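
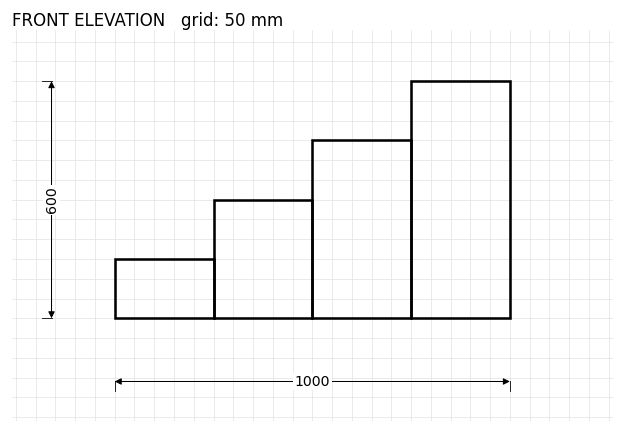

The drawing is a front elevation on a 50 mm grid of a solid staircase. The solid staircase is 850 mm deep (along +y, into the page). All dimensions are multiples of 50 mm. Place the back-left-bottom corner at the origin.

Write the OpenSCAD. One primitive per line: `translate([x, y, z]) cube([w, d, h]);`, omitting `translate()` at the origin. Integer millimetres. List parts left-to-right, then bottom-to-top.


cube([250, 850, 150]);
translate([250, 0, 0]) cube([250, 850, 300]);
translate([500, 0, 0]) cube([250, 850, 450]);
translate([750, 0, 0]) cube([250, 850, 600]);


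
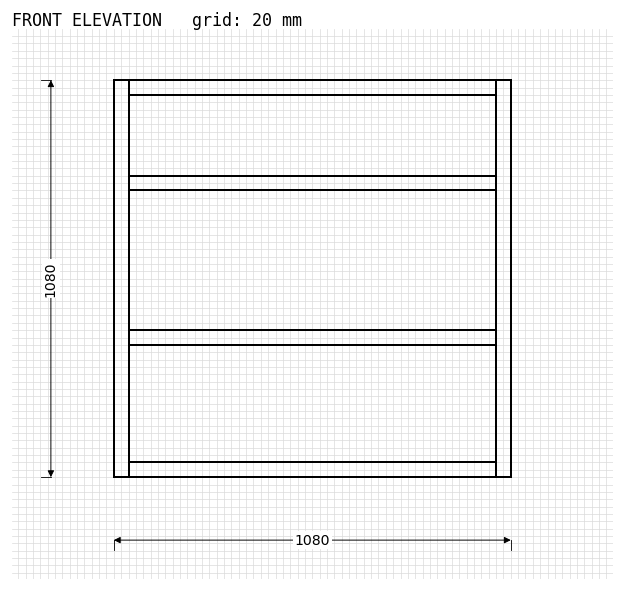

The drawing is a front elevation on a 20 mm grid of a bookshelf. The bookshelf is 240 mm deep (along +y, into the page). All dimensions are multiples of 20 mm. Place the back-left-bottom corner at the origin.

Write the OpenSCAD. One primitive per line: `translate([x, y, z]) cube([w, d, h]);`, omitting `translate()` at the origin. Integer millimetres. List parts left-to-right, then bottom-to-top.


cube([40, 240, 1080]);
translate([40, 0, 0]) cube([1000, 240, 40]);
translate([40, 0, 360]) cube([1000, 240, 40]);
translate([40, 0, 780]) cube([1000, 240, 40]);
translate([40, 0, 1040]) cube([1000, 240, 40]);
translate([1040, 0, 0]) cube([40, 240, 1080]);


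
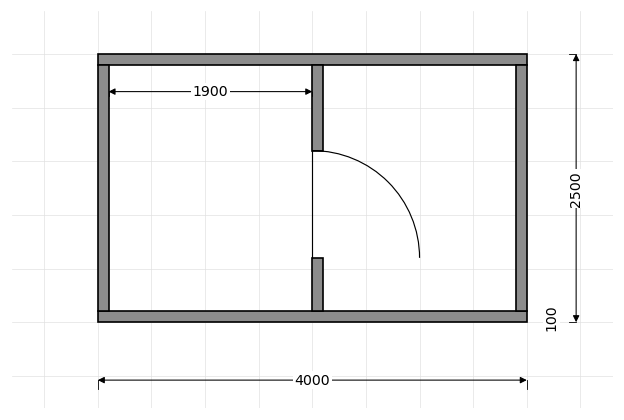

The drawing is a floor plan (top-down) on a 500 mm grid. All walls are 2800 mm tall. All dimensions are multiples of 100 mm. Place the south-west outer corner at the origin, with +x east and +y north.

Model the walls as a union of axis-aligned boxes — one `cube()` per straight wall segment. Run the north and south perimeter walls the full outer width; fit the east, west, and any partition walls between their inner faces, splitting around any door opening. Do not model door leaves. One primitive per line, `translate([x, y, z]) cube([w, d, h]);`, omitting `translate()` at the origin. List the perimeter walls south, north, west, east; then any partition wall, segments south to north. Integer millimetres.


cube([4000, 100, 2800]);
translate([0, 2400, 0]) cube([4000, 100, 2800]);
translate([0, 100, 0]) cube([100, 2300, 2800]);
translate([3900, 100, 0]) cube([100, 2300, 2800]);
translate([2000, 100, 0]) cube([100, 500, 2800]);
translate([2000, 1600, 0]) cube([100, 800, 2800]);


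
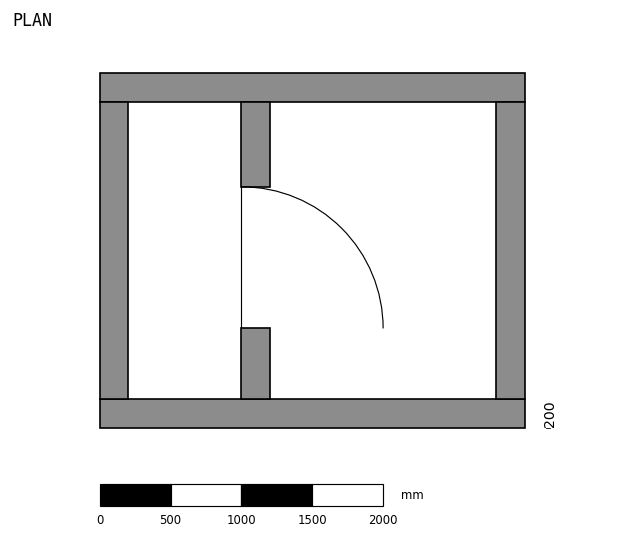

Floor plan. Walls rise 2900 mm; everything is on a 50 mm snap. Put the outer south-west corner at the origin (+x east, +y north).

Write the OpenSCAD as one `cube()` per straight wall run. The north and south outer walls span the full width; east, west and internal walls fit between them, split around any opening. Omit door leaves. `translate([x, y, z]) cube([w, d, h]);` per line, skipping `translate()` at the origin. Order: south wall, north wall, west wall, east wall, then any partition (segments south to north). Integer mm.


cube([3000, 200, 2900]);
translate([0, 2300, 0]) cube([3000, 200, 2900]);
translate([0, 200, 0]) cube([200, 2100, 2900]);
translate([2800, 200, 0]) cube([200, 2100, 2900]);
translate([1000, 200, 0]) cube([200, 500, 2900]);
translate([1000, 1700, 0]) cube([200, 600, 2900]);


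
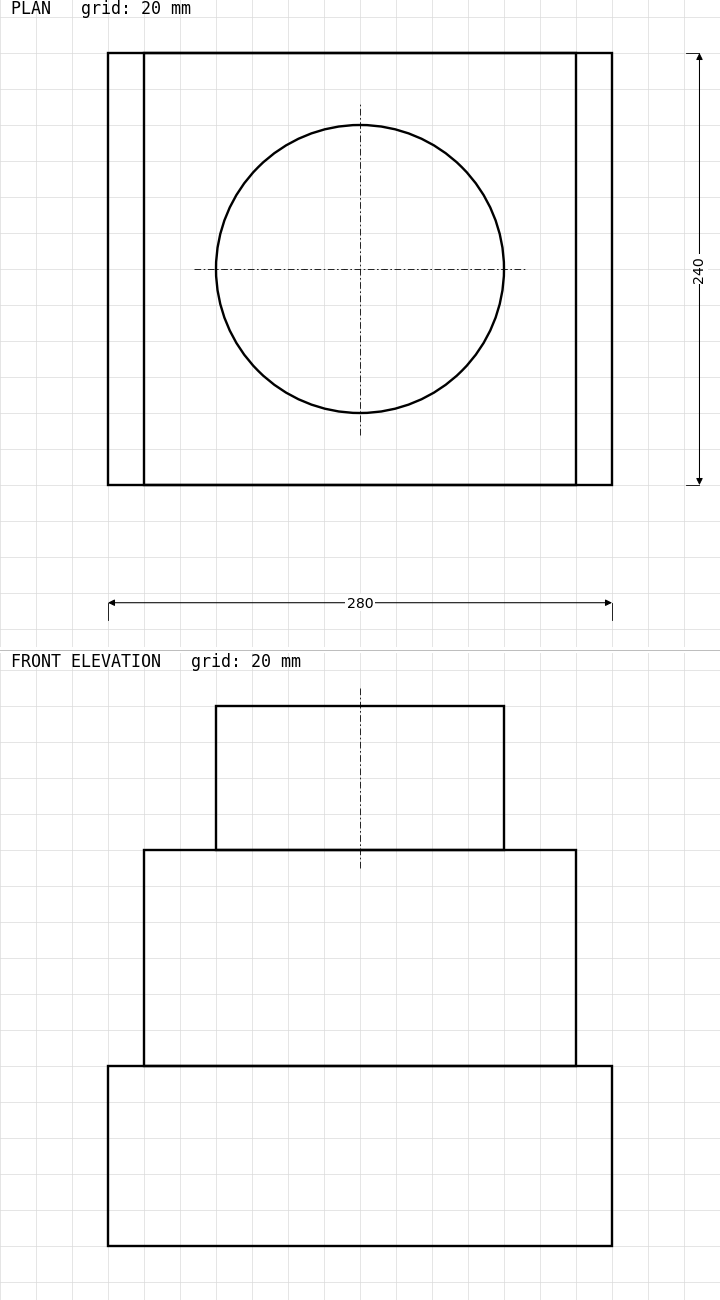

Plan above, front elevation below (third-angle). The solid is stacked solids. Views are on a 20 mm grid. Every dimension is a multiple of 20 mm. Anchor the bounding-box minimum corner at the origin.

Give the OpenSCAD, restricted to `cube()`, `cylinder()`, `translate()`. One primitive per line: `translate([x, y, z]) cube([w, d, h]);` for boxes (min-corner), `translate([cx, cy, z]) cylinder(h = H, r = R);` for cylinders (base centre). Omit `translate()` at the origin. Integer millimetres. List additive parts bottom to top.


cube([280, 240, 100]);
translate([20, 0, 100]) cube([240, 240, 120]);
translate([140, 120, 220]) cylinder(h = 80, r = 80);


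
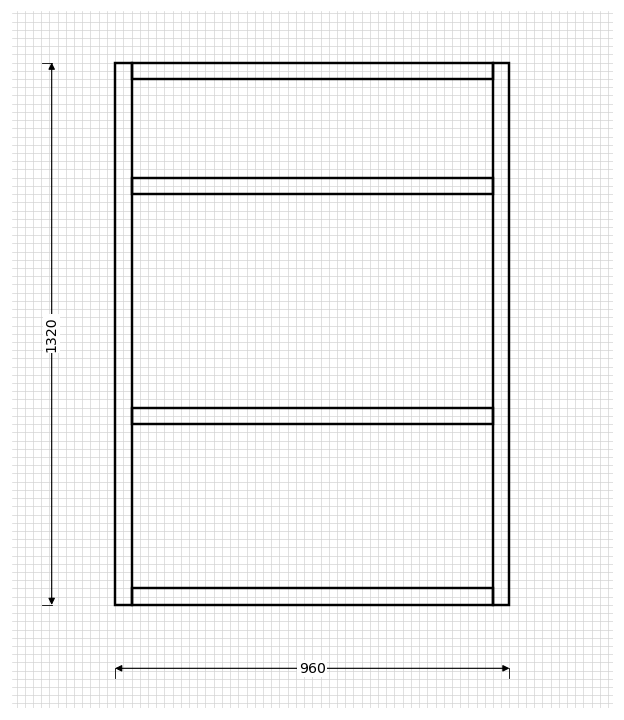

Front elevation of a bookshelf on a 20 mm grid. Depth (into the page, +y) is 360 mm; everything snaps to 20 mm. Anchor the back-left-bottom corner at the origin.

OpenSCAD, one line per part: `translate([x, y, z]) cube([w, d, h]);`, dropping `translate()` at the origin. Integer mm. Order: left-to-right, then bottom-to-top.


cube([40, 360, 1320]);
translate([40, 0, 0]) cube([880, 360, 40]);
translate([40, 0, 440]) cube([880, 360, 40]);
translate([40, 0, 1000]) cube([880, 360, 40]);
translate([40, 0, 1280]) cube([880, 360, 40]);
translate([920, 0, 0]) cube([40, 360, 1320]);


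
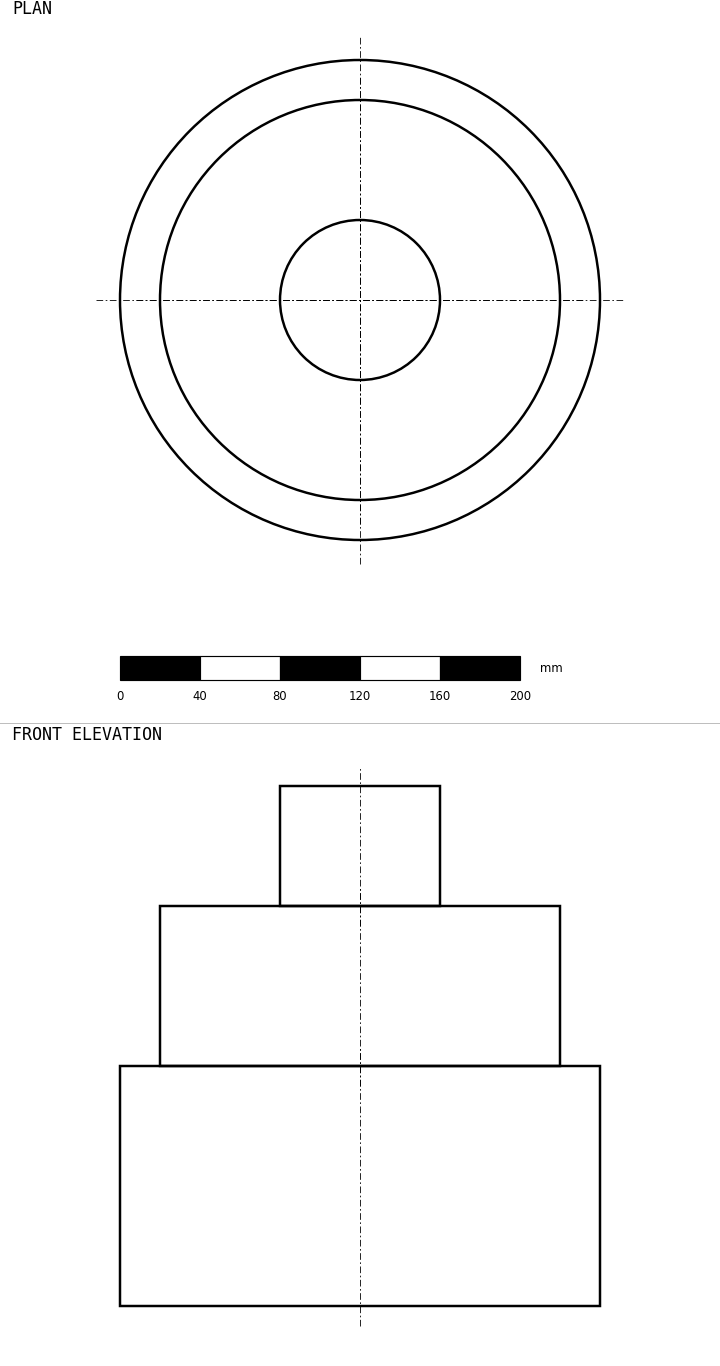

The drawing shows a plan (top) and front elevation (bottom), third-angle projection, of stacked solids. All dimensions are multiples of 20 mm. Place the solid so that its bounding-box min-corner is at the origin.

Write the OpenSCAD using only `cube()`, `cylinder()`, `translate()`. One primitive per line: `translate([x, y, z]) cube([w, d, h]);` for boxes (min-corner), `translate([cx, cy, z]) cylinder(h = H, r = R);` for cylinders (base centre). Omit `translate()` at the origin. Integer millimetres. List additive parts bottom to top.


translate([120, 120, 0]) cylinder(h = 120, r = 120);
translate([120, 120, 120]) cylinder(h = 80, r = 100);
translate([120, 120, 200]) cylinder(h = 60, r = 40);


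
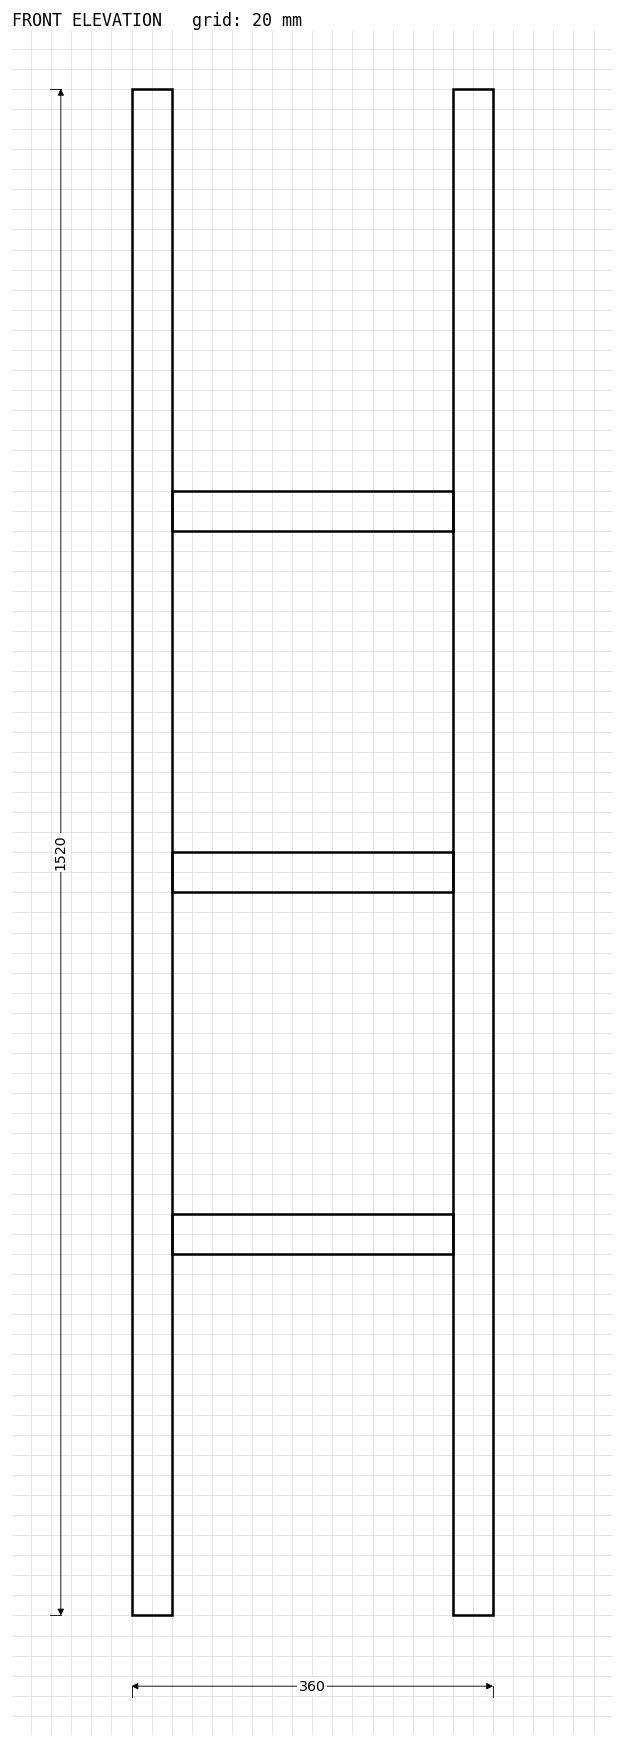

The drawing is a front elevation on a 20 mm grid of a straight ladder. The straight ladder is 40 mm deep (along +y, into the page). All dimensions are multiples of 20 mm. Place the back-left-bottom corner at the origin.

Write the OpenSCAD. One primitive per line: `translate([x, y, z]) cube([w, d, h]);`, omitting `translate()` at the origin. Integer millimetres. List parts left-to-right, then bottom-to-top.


cube([40, 40, 1520]);
translate([40, 0, 360]) cube([280, 40, 40]);
translate([40, 0, 720]) cube([280, 40, 40]);
translate([40, 0, 1080]) cube([280, 40, 40]);
translate([320, 0, 0]) cube([40, 40, 1520]);


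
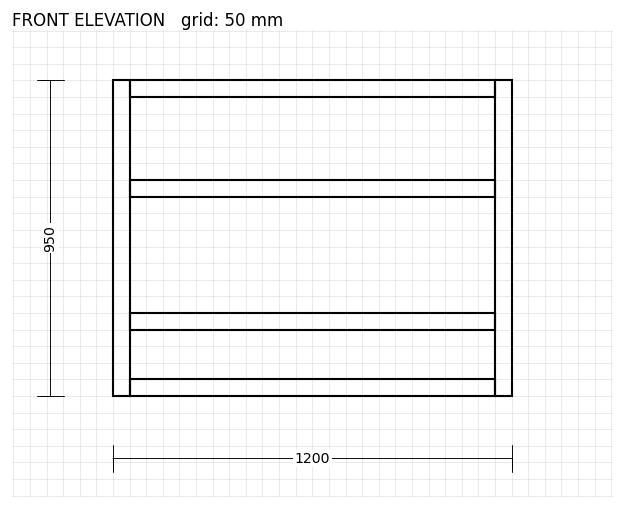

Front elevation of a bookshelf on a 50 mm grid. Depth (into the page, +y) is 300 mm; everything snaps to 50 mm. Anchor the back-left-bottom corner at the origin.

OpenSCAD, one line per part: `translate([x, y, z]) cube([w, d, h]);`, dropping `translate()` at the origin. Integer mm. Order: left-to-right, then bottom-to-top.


cube([50, 300, 950]);
translate([50, 0, 0]) cube([1100, 300, 50]);
translate([50, 0, 200]) cube([1100, 300, 50]);
translate([50, 0, 600]) cube([1100, 300, 50]);
translate([50, 0, 900]) cube([1100, 300, 50]);
translate([1150, 0, 0]) cube([50, 300, 950]);


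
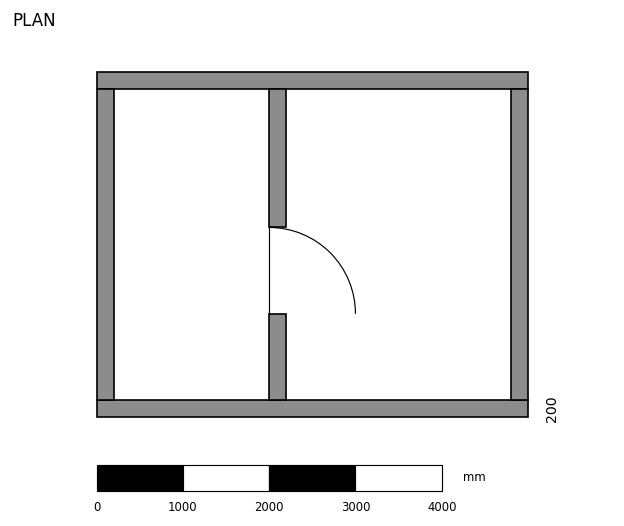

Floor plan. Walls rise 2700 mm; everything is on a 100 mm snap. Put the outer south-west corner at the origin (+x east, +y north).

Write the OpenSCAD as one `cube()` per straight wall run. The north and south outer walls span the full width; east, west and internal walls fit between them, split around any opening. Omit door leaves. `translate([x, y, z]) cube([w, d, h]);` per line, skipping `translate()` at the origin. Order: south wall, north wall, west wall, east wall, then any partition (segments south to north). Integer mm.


cube([5000, 200, 2700]);
translate([0, 3800, 0]) cube([5000, 200, 2700]);
translate([0, 200, 0]) cube([200, 3600, 2700]);
translate([4800, 200, 0]) cube([200, 3600, 2700]);
translate([2000, 200, 0]) cube([200, 1000, 2700]);
translate([2000, 2200, 0]) cube([200, 1600, 2700]);


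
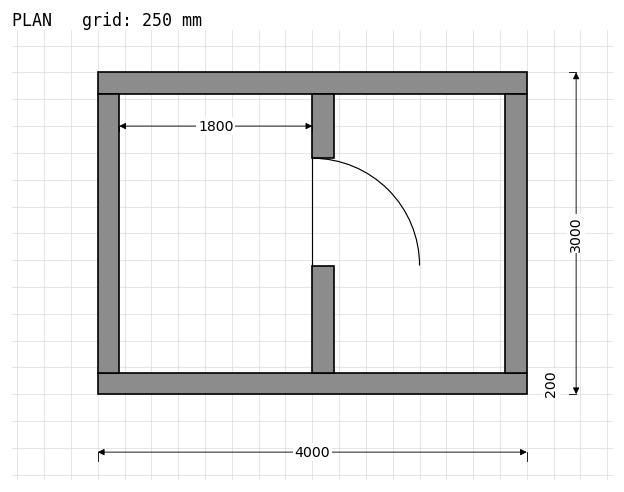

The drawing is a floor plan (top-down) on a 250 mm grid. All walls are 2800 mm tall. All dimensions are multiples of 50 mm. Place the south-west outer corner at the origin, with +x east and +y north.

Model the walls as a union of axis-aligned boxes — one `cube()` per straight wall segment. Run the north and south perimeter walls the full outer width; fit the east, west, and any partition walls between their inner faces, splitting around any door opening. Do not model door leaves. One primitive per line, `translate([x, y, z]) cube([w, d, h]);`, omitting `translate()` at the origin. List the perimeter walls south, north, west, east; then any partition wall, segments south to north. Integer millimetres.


cube([4000, 200, 2800]);
translate([0, 2800, 0]) cube([4000, 200, 2800]);
translate([0, 200, 0]) cube([200, 2600, 2800]);
translate([3800, 200, 0]) cube([200, 2600, 2800]);
translate([2000, 200, 0]) cube([200, 1000, 2800]);
translate([2000, 2200, 0]) cube([200, 600, 2800]);


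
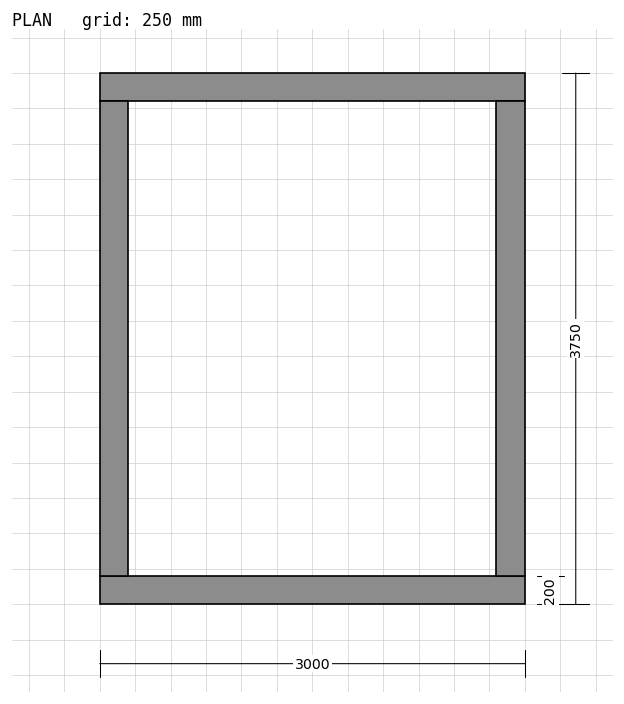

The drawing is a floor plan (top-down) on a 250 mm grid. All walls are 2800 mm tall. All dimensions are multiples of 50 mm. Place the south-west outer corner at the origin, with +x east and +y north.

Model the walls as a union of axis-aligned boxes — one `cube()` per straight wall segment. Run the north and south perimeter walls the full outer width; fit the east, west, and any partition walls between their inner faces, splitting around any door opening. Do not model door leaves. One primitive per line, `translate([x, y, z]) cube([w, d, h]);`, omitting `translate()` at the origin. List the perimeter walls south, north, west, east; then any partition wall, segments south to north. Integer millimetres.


cube([3000, 200, 2800]);
translate([0, 3550, 0]) cube([3000, 200, 2800]);
translate([0, 200, 0]) cube([200, 3350, 2800]);
translate([2800, 200, 0]) cube([200, 3350, 2800]);


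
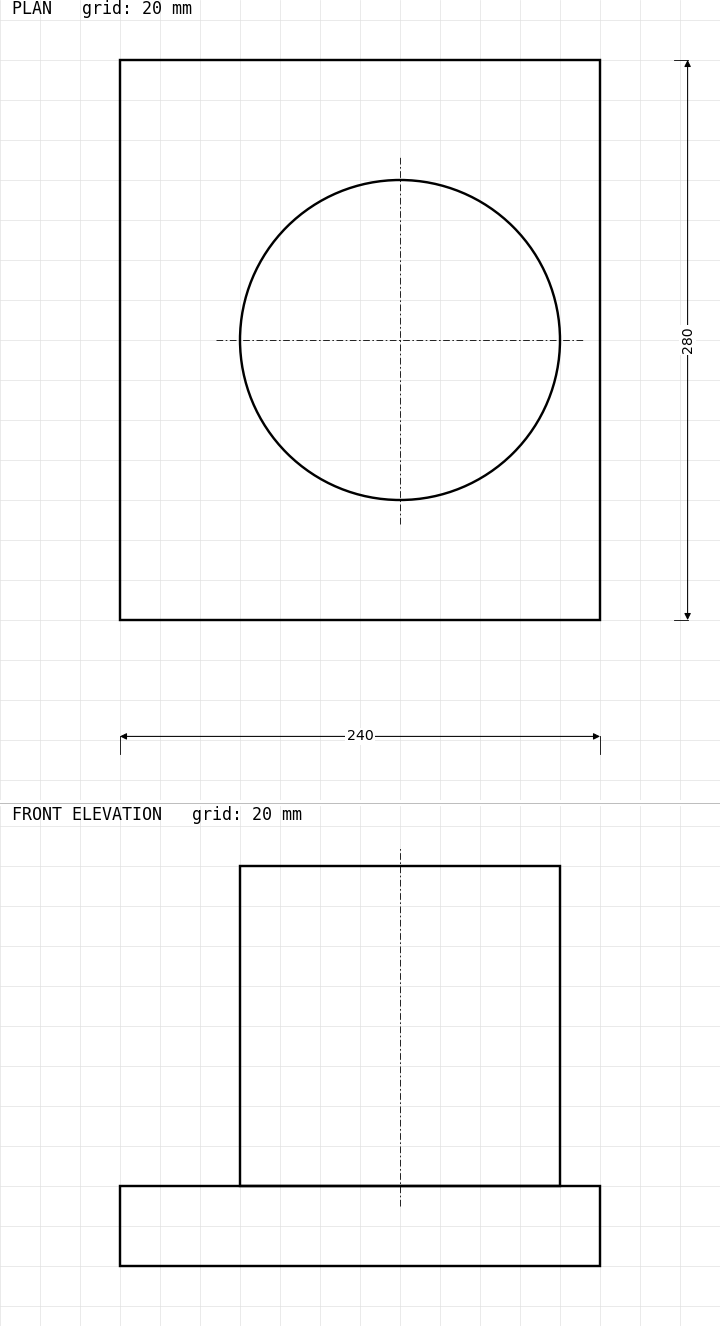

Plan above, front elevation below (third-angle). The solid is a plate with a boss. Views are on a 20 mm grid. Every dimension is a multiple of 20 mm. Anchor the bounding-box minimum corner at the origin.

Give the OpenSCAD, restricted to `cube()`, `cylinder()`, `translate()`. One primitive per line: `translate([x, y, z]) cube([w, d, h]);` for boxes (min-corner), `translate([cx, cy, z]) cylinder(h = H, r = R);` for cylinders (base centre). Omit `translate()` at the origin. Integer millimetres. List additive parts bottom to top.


cube([240, 280, 40]);
translate([140, 140, 40]) cylinder(h = 160, r = 80);


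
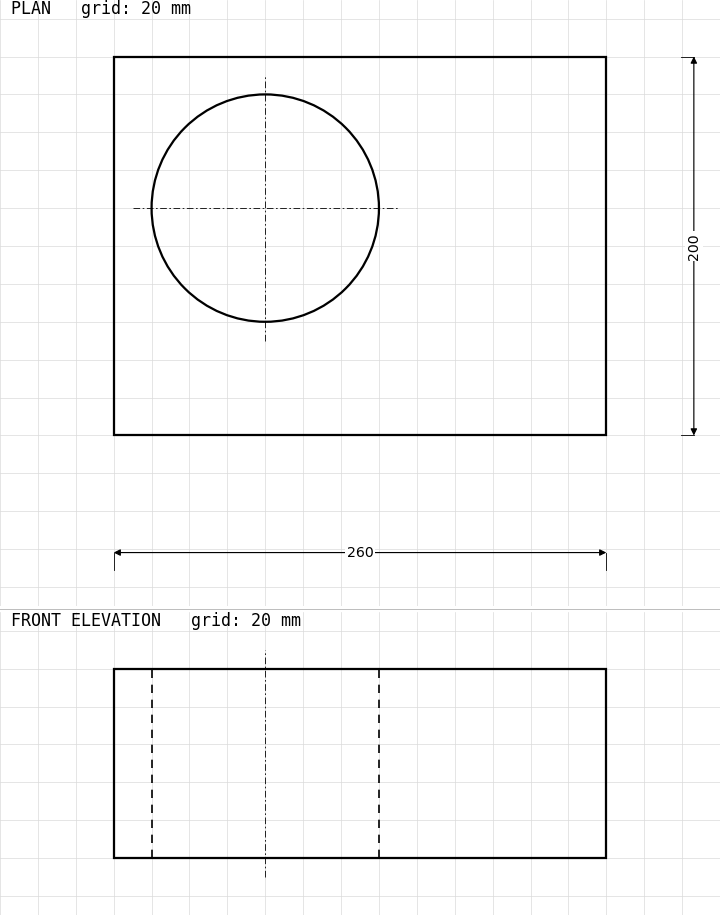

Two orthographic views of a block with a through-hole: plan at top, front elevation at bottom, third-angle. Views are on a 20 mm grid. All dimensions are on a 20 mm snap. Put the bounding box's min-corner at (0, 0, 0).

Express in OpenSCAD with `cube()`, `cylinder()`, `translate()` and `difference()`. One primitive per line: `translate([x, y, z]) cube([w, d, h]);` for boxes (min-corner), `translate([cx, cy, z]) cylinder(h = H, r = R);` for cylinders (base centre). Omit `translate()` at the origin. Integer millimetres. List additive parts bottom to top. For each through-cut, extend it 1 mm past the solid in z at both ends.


difference() {
  cube([260, 200, 100]);
  translate([80, 120, -1]) cylinder(h = 102, r = 60);
}


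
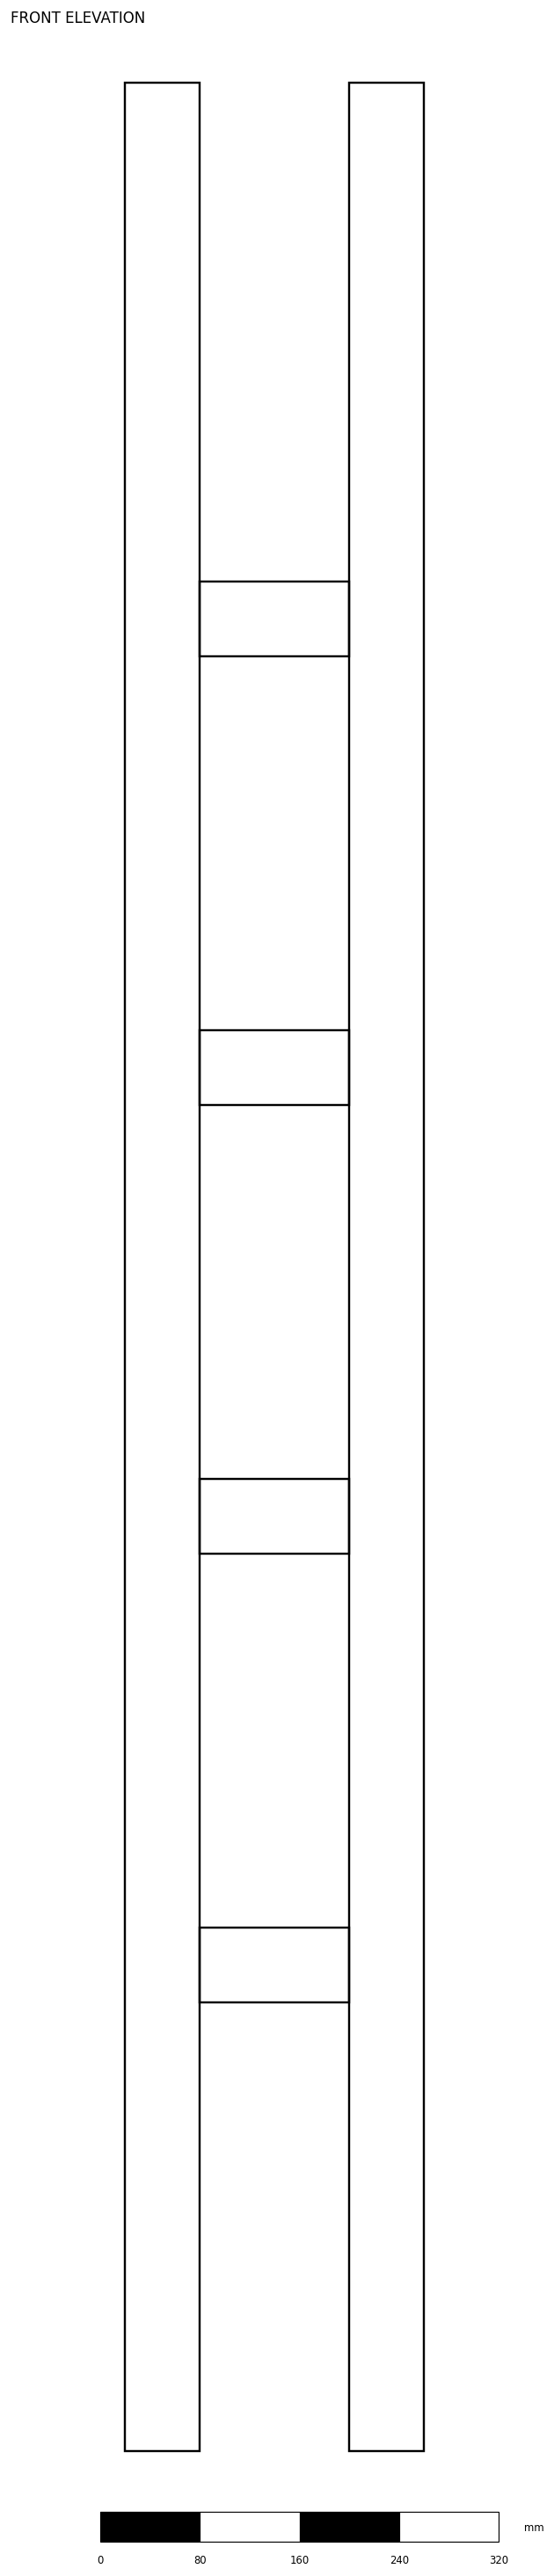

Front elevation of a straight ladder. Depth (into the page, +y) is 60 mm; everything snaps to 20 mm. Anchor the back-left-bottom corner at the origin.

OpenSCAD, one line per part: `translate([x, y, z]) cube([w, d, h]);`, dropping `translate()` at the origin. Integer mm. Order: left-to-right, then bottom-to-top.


cube([60, 60, 1900]);
translate([60, 0, 360]) cube([120, 60, 60]);
translate([60, 0, 720]) cube([120, 60, 60]);
translate([60, 0, 1080]) cube([120, 60, 60]);
translate([60, 0, 1440]) cube([120, 60, 60]);
translate([180, 0, 0]) cube([60, 60, 1900]);


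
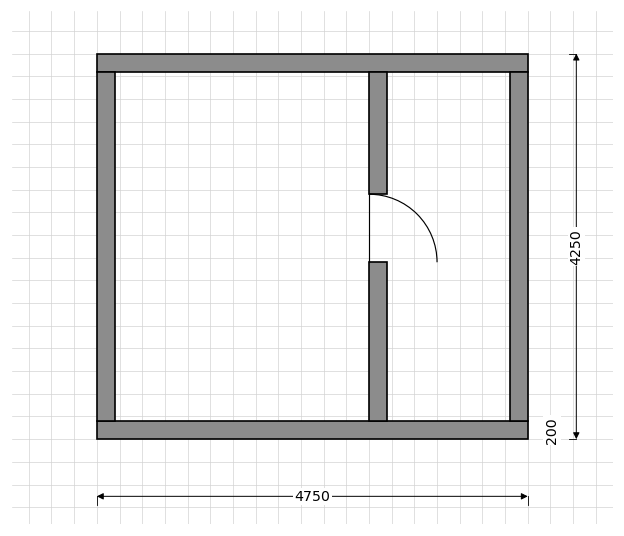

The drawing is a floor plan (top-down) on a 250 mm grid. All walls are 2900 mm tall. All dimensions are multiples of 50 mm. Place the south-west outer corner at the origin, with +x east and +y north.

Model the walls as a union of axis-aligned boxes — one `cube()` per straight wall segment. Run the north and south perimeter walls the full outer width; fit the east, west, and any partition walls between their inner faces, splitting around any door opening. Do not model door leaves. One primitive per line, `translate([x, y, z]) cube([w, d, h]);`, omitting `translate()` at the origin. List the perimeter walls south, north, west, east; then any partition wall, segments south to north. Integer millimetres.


cube([4750, 200, 2900]);
translate([0, 4050, 0]) cube([4750, 200, 2900]);
translate([0, 200, 0]) cube([200, 3850, 2900]);
translate([4550, 200, 0]) cube([200, 3850, 2900]);
translate([3000, 200, 0]) cube([200, 1750, 2900]);
translate([3000, 2700, 0]) cube([200, 1350, 2900]);


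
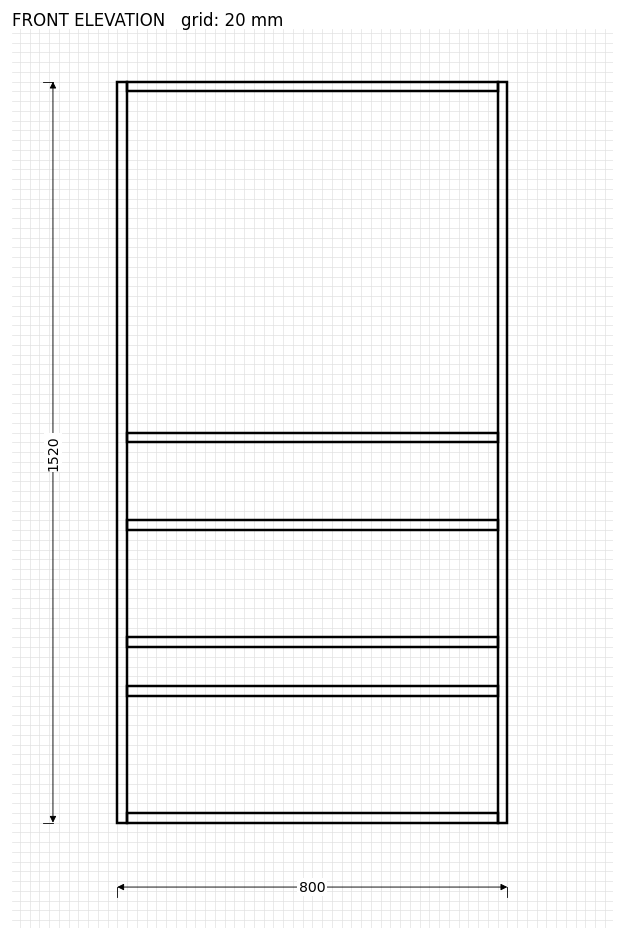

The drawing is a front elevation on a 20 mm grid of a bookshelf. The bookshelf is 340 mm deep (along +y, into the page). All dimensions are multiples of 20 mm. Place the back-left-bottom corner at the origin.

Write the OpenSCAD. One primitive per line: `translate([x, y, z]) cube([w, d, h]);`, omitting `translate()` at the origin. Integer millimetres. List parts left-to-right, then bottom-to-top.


cube([20, 340, 1520]);
translate([20, 0, 0]) cube([760, 340, 20]);
translate([20, 0, 260]) cube([760, 340, 20]);
translate([20, 0, 360]) cube([760, 340, 20]);
translate([20, 0, 600]) cube([760, 340, 20]);
translate([20, 0, 780]) cube([760, 340, 20]);
translate([20, 0, 1500]) cube([760, 340, 20]);
translate([780, 0, 0]) cube([20, 340, 1520]);


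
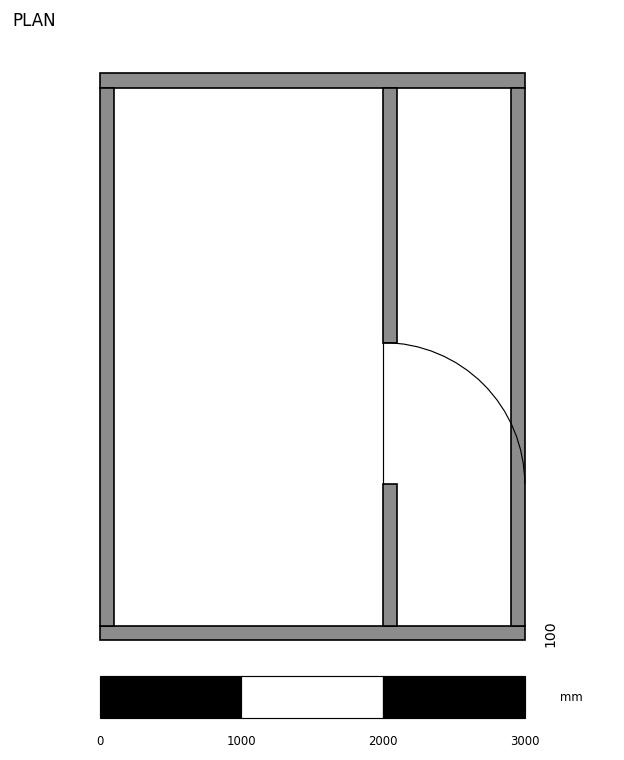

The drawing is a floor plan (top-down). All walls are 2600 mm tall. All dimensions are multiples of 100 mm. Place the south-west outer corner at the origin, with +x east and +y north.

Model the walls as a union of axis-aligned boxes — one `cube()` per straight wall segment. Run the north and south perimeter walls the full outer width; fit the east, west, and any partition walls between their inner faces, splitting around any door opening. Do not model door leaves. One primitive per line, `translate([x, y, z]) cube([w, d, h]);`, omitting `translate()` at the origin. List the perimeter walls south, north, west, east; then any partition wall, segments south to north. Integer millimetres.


cube([3000, 100, 2600]);
translate([0, 3900, 0]) cube([3000, 100, 2600]);
translate([0, 100, 0]) cube([100, 3800, 2600]);
translate([2900, 100, 0]) cube([100, 3800, 2600]);
translate([2000, 100, 0]) cube([100, 1000, 2600]);
translate([2000, 2100, 0]) cube([100, 1800, 2600]);


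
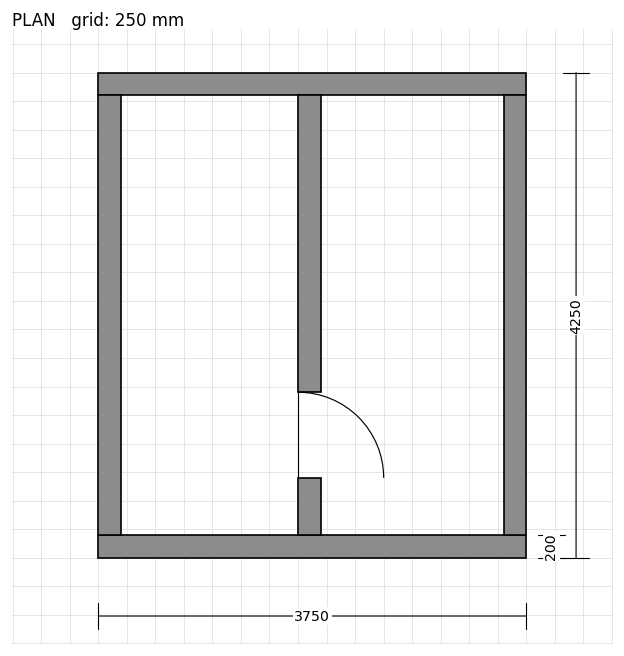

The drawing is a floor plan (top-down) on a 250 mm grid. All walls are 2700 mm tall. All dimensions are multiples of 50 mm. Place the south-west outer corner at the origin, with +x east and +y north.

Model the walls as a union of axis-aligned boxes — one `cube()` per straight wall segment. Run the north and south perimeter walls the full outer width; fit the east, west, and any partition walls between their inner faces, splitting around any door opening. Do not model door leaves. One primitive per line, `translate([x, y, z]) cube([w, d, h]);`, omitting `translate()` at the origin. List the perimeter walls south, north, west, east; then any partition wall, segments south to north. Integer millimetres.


cube([3750, 200, 2700]);
translate([0, 4050, 0]) cube([3750, 200, 2700]);
translate([0, 200, 0]) cube([200, 3850, 2700]);
translate([3550, 200, 0]) cube([200, 3850, 2700]);
translate([1750, 200, 0]) cube([200, 500, 2700]);
translate([1750, 1450, 0]) cube([200, 2600, 2700]);


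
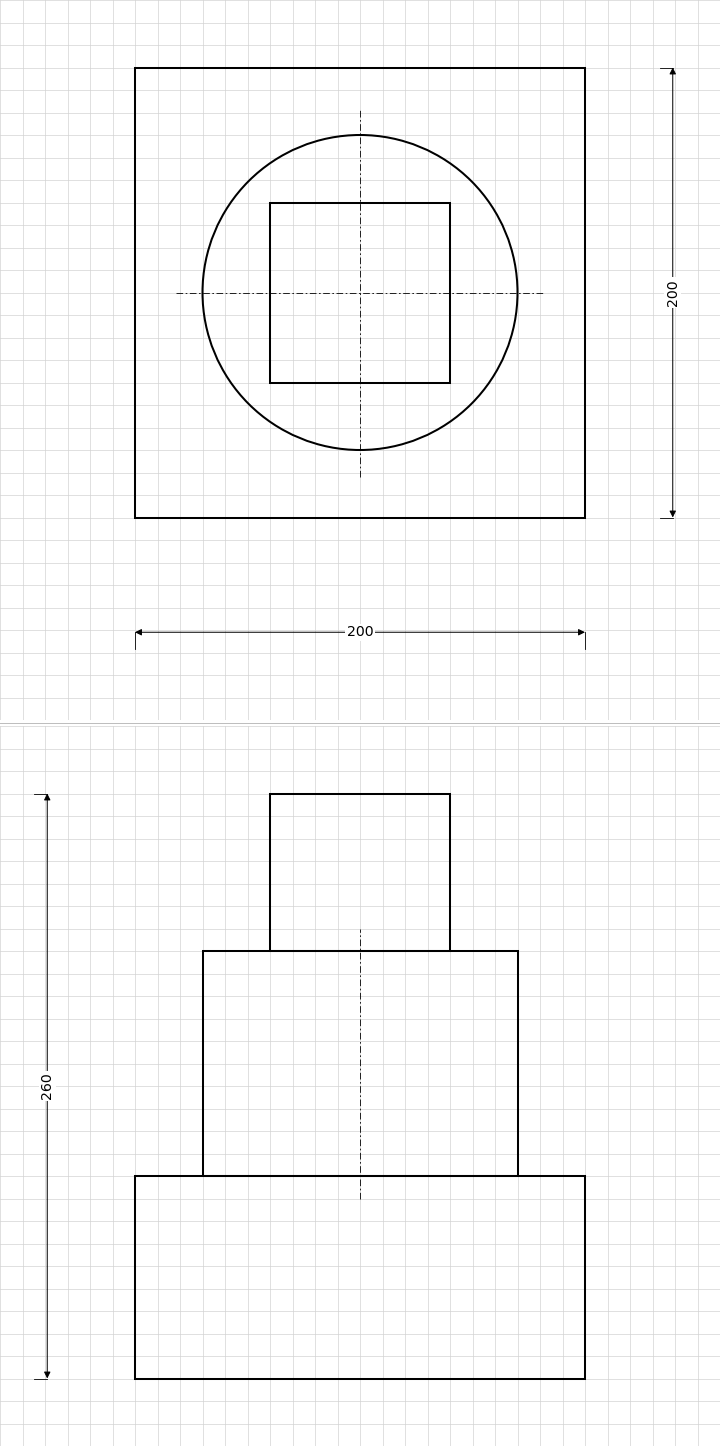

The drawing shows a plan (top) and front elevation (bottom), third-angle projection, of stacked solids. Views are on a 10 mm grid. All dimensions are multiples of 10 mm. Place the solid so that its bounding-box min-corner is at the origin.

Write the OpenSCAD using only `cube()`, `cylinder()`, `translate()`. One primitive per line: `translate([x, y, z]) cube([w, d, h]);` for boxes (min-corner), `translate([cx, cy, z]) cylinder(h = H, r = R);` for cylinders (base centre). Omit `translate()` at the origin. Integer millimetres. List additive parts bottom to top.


cube([200, 200, 90]);
translate([100, 100, 90]) cylinder(h = 100, r = 70);
translate([60, 60, 190]) cube([80, 80, 70]);


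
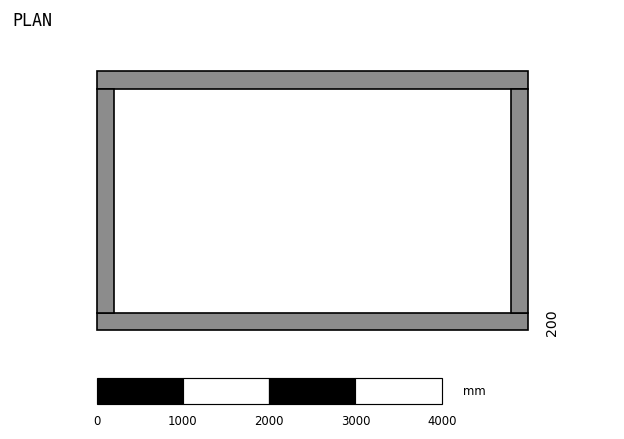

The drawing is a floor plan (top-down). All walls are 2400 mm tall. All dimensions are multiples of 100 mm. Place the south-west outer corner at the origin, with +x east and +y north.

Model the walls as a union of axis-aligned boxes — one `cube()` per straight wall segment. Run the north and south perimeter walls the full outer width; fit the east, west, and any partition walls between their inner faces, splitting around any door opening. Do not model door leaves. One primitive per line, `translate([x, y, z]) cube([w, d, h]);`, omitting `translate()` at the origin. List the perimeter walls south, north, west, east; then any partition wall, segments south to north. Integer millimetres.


cube([5000, 200, 2400]);
translate([0, 2800, 0]) cube([5000, 200, 2400]);
translate([0, 200, 0]) cube([200, 2600, 2400]);
translate([4800, 200, 0]) cube([200, 2600, 2400]);


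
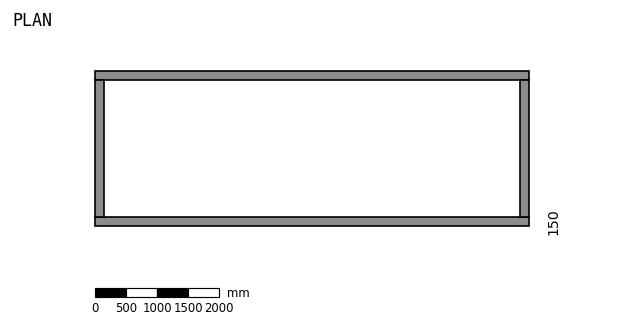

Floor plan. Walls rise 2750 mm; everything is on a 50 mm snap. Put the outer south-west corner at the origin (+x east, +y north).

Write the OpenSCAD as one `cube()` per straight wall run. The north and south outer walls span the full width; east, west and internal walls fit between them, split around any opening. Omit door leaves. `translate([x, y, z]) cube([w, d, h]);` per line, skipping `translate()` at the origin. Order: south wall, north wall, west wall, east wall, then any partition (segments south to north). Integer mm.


cube([7000, 150, 2750]);
translate([0, 2350, 0]) cube([7000, 150, 2750]);
translate([0, 150, 0]) cube([150, 2200, 2750]);
translate([6850, 150, 0]) cube([150, 2200, 2750]);


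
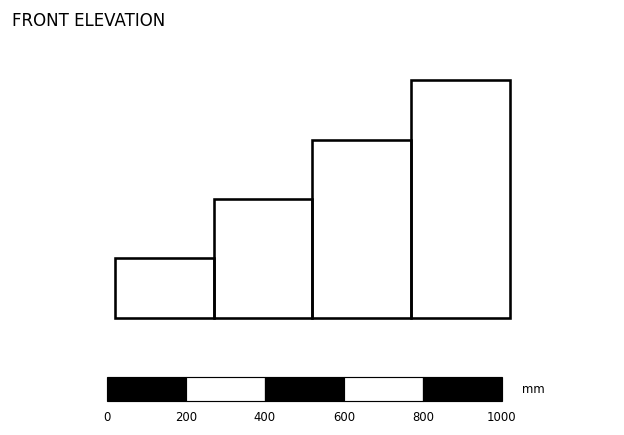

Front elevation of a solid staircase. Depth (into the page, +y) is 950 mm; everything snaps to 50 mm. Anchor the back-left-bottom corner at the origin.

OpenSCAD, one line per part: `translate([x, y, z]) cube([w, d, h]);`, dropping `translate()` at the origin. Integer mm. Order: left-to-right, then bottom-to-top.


cube([250, 950, 150]);
translate([250, 0, 0]) cube([250, 950, 300]);
translate([500, 0, 0]) cube([250, 950, 450]);
translate([750, 0, 0]) cube([250, 950, 600]);


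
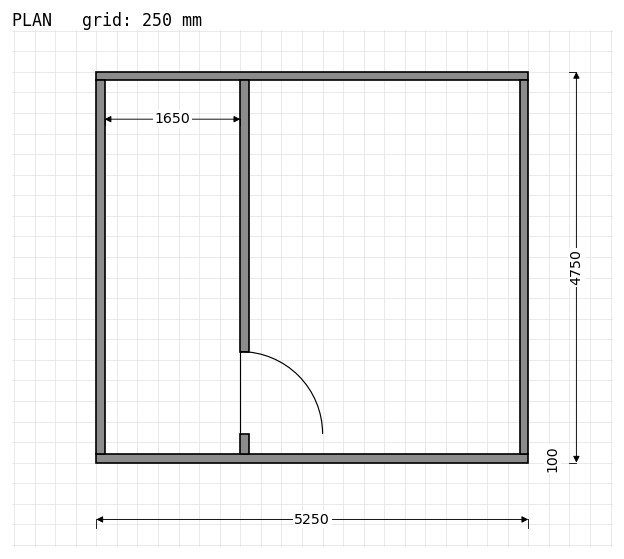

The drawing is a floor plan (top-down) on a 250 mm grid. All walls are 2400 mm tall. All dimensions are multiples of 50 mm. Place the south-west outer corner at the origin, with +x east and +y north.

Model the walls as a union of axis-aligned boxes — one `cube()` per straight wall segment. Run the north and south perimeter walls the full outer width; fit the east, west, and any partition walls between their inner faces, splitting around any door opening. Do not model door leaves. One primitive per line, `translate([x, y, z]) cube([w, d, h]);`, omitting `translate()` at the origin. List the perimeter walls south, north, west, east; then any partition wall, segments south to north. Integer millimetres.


cube([5250, 100, 2400]);
translate([0, 4650, 0]) cube([5250, 100, 2400]);
translate([0, 100, 0]) cube([100, 4550, 2400]);
translate([5150, 100, 0]) cube([100, 4550, 2400]);
translate([1750, 100, 0]) cube([100, 250, 2400]);
translate([1750, 1350, 0]) cube([100, 3300, 2400]);


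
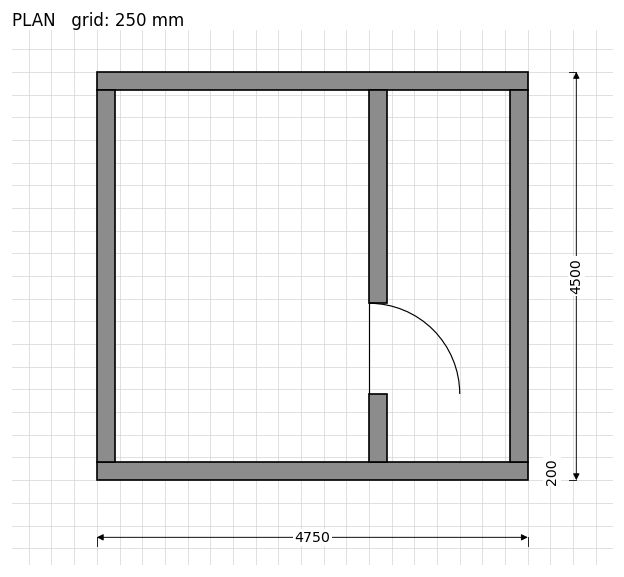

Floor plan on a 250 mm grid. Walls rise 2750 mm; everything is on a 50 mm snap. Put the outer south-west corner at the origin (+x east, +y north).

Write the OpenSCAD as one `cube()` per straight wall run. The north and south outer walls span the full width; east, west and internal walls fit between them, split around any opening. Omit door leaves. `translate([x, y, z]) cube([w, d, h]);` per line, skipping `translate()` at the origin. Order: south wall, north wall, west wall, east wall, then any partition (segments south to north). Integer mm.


cube([4750, 200, 2750]);
translate([0, 4300, 0]) cube([4750, 200, 2750]);
translate([0, 200, 0]) cube([200, 4100, 2750]);
translate([4550, 200, 0]) cube([200, 4100, 2750]);
translate([3000, 200, 0]) cube([200, 750, 2750]);
translate([3000, 1950, 0]) cube([200, 2350, 2750]);


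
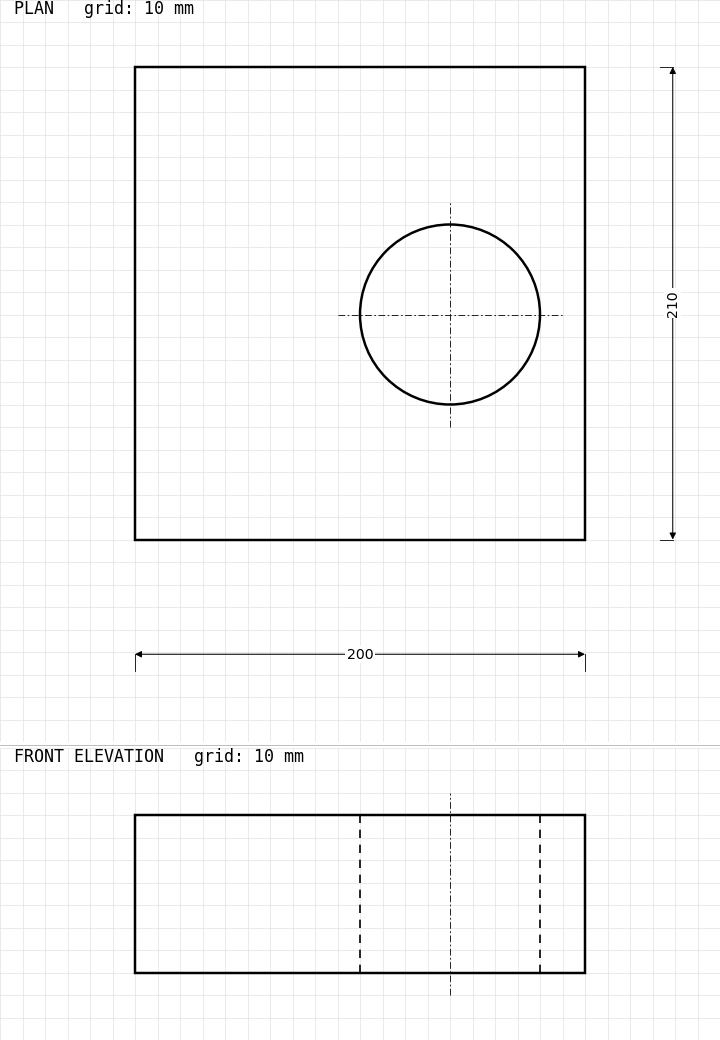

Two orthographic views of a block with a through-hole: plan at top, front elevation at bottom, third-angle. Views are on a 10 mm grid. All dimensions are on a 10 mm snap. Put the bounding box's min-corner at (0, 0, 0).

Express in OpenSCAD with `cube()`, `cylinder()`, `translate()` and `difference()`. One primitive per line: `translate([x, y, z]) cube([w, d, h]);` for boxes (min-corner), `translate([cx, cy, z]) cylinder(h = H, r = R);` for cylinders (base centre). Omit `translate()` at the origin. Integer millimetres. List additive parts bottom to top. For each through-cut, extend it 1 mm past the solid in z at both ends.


difference() {
  cube([200, 210, 70]);
  translate([140, 100, -1]) cylinder(h = 72, r = 40);
}


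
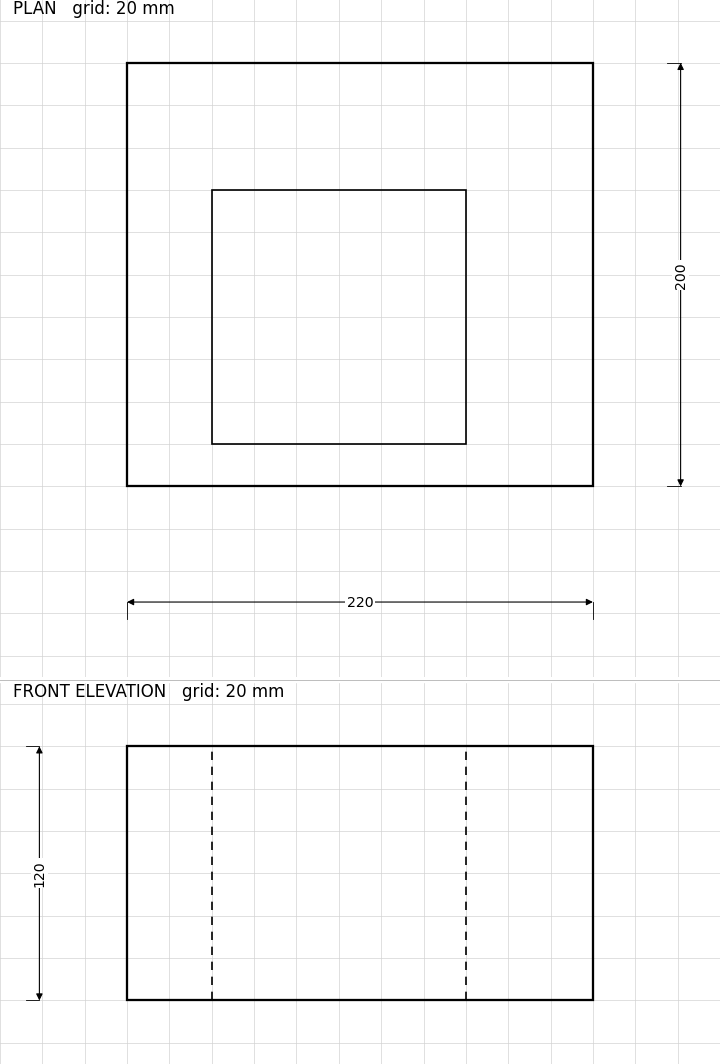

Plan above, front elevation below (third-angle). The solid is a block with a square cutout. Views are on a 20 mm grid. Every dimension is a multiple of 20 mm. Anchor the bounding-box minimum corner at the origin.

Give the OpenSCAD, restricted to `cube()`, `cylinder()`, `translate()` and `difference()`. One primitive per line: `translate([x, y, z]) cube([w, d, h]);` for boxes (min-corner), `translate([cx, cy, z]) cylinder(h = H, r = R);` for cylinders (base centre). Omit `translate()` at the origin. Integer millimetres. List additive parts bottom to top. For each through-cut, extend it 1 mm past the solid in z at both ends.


difference() {
  cube([220, 200, 120]);
  translate([40, 20, -1]) cube([120, 120, 122]);
}


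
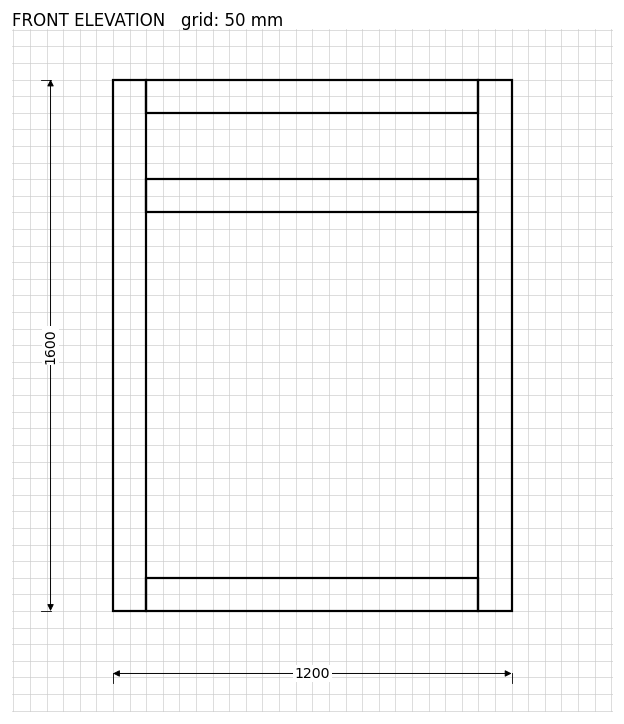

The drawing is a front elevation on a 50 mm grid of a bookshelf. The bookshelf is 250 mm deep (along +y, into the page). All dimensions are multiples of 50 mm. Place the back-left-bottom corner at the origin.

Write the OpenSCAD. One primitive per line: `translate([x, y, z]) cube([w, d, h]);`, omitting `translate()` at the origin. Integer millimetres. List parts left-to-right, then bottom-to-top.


cube([100, 250, 1600]);
translate([100, 0, 0]) cube([1000, 250, 100]);
translate([100, 0, 1200]) cube([1000, 250, 100]);
translate([100, 0, 1500]) cube([1000, 250, 100]);
translate([1100, 0, 0]) cube([100, 250, 1600]);


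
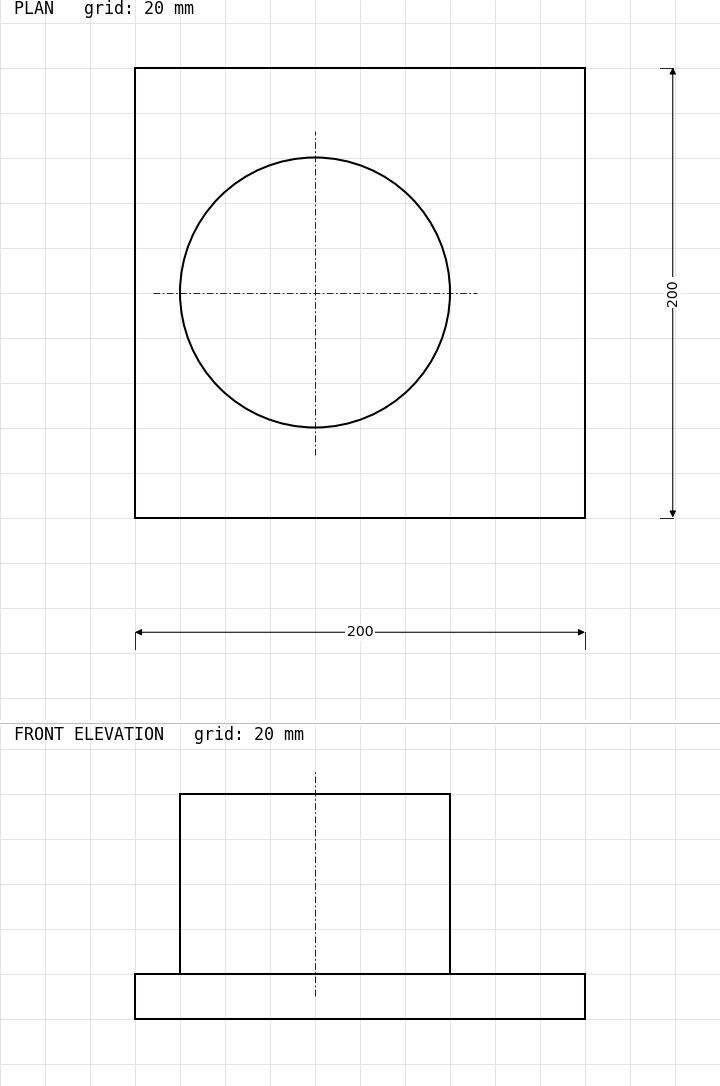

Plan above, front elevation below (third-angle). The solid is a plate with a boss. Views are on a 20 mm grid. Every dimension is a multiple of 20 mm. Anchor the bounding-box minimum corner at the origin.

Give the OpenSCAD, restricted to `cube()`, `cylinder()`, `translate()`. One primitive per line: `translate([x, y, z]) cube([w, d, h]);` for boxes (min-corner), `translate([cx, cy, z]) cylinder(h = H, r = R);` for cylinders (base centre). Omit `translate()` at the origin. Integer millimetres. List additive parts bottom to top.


cube([200, 200, 20]);
translate([80, 100, 20]) cylinder(h = 80, r = 60);


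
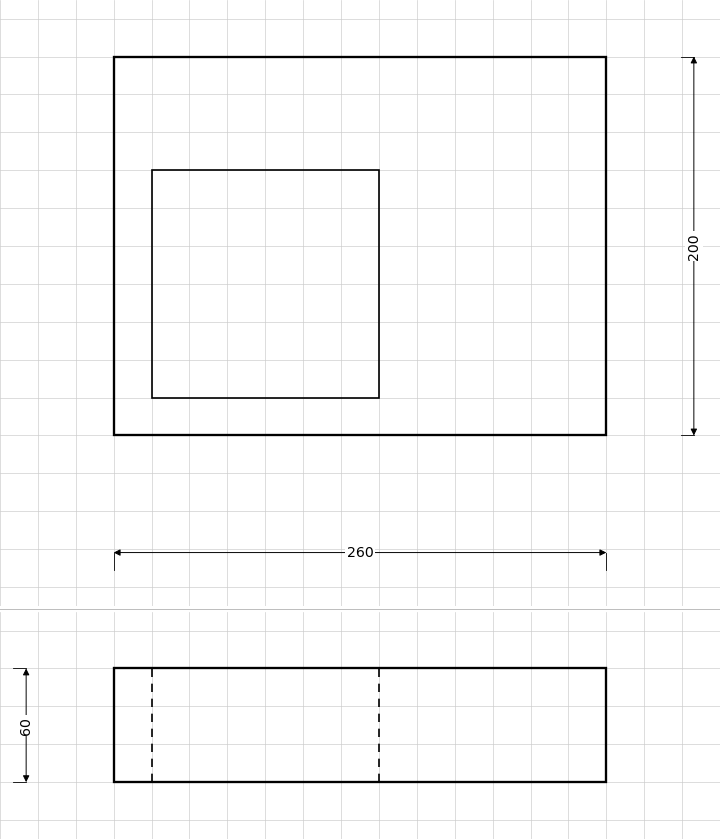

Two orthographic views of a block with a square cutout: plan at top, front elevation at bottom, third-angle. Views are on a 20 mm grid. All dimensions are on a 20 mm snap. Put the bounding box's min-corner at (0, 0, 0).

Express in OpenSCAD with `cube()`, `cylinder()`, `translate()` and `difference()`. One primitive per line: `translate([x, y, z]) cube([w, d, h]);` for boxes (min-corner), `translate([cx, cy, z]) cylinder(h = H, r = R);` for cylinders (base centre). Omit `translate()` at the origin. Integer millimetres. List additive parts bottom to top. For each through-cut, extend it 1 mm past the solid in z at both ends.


difference() {
  cube([260, 200, 60]);
  translate([20, 20, -1]) cube([120, 120, 62]);
}


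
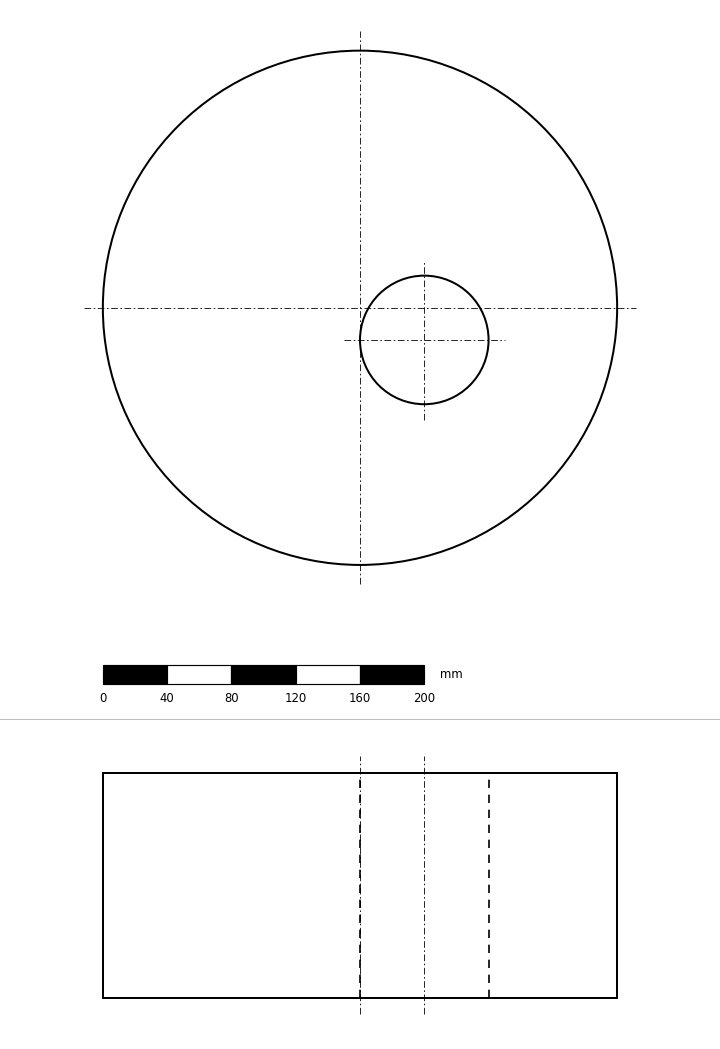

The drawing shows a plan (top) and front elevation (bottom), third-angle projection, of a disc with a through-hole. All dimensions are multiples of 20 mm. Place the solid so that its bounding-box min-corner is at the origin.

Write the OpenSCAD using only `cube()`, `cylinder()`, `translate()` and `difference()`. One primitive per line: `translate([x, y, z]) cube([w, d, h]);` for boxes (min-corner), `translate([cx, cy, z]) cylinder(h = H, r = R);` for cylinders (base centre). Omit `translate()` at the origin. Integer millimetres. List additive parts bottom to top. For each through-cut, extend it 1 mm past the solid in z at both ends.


difference() {
  translate([160, 160, 0]) cylinder(h = 140, r = 160);
  translate([200, 140, -1]) cylinder(h = 142, r = 40);
}


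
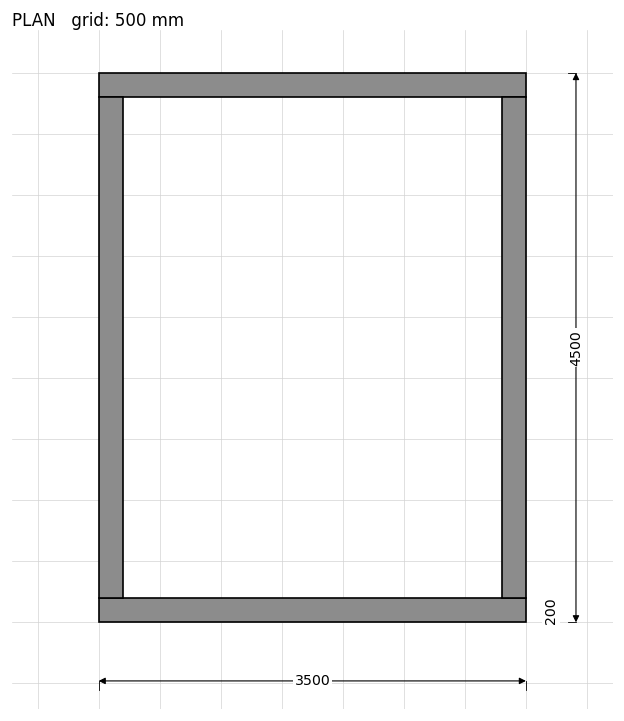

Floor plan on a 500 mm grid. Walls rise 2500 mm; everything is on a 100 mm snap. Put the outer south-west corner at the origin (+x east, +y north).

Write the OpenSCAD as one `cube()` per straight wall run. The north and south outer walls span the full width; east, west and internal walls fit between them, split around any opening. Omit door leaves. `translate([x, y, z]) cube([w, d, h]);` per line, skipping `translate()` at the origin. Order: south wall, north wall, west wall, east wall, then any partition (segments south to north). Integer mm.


cube([3500, 200, 2500]);
translate([0, 4300, 0]) cube([3500, 200, 2500]);
translate([0, 200, 0]) cube([200, 4100, 2500]);
translate([3300, 200, 0]) cube([200, 4100, 2500]);


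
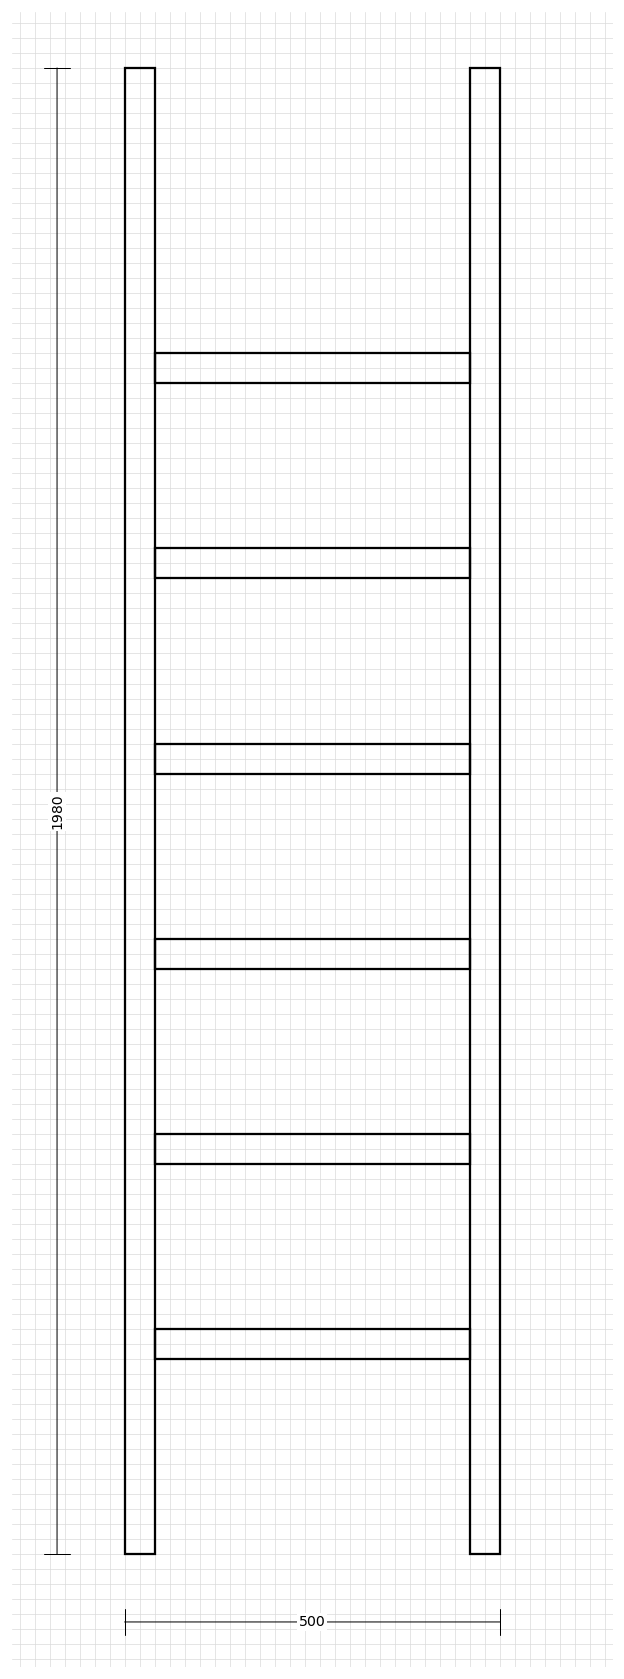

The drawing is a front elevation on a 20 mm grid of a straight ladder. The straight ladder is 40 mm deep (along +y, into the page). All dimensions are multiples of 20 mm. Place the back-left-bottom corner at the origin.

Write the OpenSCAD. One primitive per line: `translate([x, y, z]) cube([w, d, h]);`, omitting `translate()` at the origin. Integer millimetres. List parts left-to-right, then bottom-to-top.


cube([40, 40, 1980]);
translate([40, 0, 260]) cube([420, 40, 40]);
translate([40, 0, 520]) cube([420, 40, 40]);
translate([40, 0, 780]) cube([420, 40, 40]);
translate([40, 0, 1040]) cube([420, 40, 40]);
translate([40, 0, 1300]) cube([420, 40, 40]);
translate([40, 0, 1560]) cube([420, 40, 40]);
translate([460, 0, 0]) cube([40, 40, 1980]);


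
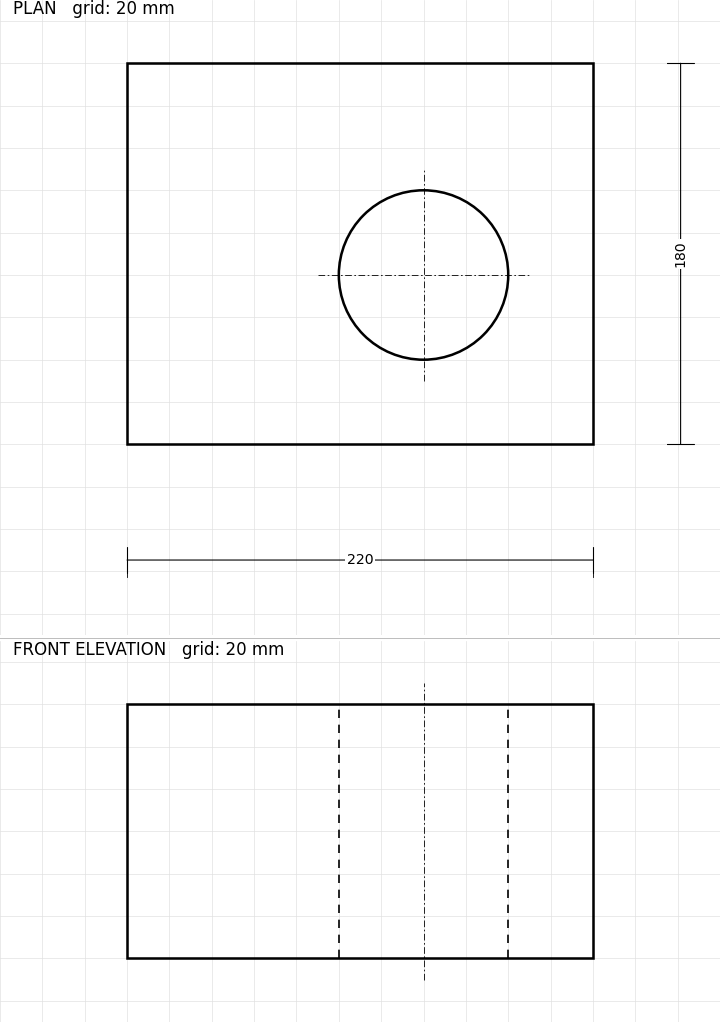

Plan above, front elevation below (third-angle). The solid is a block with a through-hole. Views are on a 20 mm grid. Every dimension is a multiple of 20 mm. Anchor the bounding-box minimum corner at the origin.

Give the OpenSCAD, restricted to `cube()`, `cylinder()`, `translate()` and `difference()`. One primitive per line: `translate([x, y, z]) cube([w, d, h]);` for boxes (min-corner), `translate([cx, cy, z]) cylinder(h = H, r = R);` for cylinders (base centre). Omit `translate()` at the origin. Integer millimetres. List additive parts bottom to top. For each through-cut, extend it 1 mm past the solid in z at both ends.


difference() {
  cube([220, 180, 120]);
  translate([140, 80, -1]) cylinder(h = 122, r = 40);
}


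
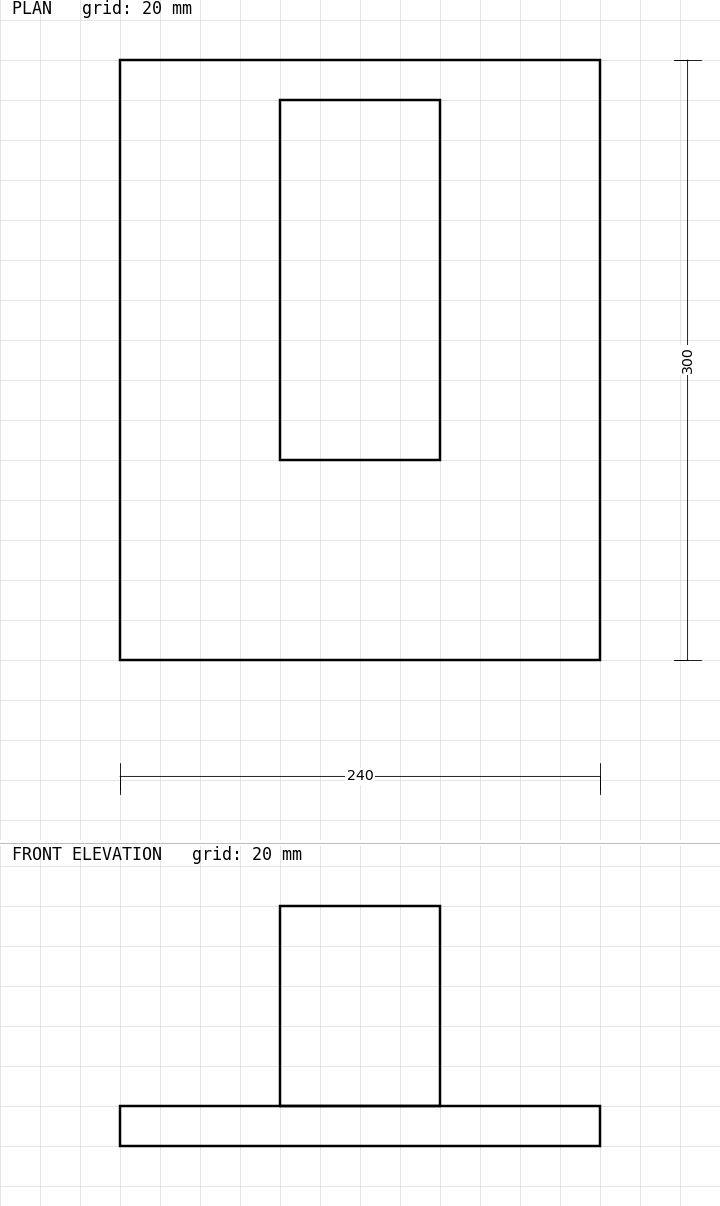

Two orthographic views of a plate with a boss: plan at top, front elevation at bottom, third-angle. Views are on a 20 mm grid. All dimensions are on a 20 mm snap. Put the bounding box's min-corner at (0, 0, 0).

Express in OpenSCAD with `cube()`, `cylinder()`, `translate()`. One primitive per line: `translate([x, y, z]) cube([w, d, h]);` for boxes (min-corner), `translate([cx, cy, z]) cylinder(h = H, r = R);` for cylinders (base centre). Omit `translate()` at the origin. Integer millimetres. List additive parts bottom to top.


cube([240, 300, 20]);
translate([80, 100, 20]) cube([80, 180, 100]);


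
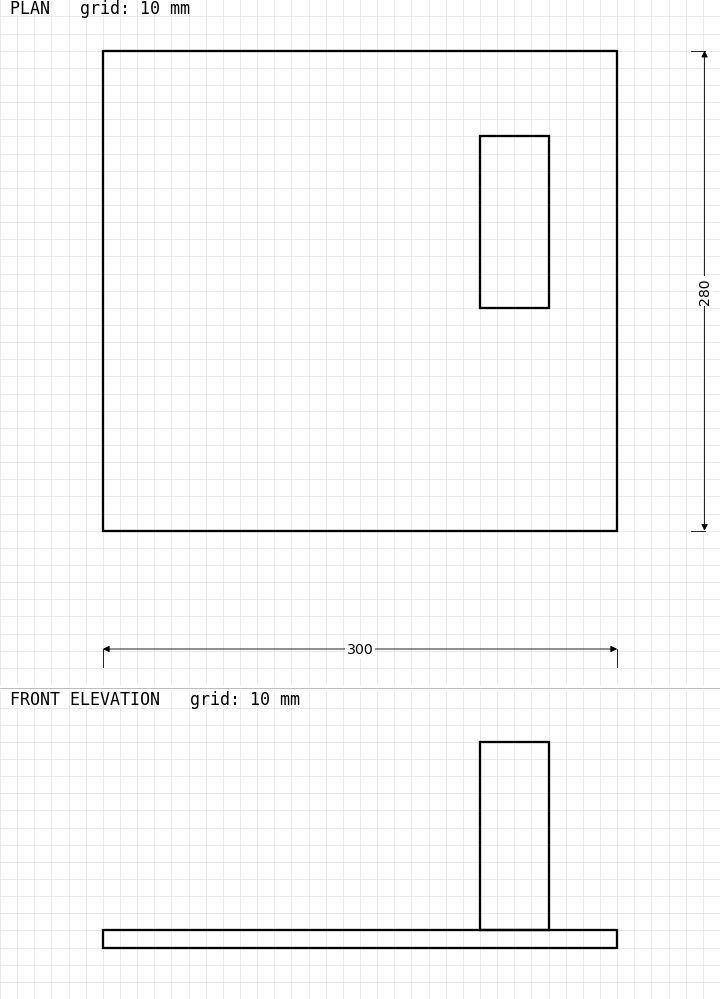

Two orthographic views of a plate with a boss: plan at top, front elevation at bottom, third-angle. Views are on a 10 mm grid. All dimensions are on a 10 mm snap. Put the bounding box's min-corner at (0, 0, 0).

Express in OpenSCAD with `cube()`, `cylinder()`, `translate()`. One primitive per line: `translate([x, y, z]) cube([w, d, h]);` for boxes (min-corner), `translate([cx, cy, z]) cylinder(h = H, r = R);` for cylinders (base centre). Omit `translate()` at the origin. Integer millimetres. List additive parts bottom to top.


cube([300, 280, 10]);
translate([220, 130, 10]) cube([40, 100, 110]);
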